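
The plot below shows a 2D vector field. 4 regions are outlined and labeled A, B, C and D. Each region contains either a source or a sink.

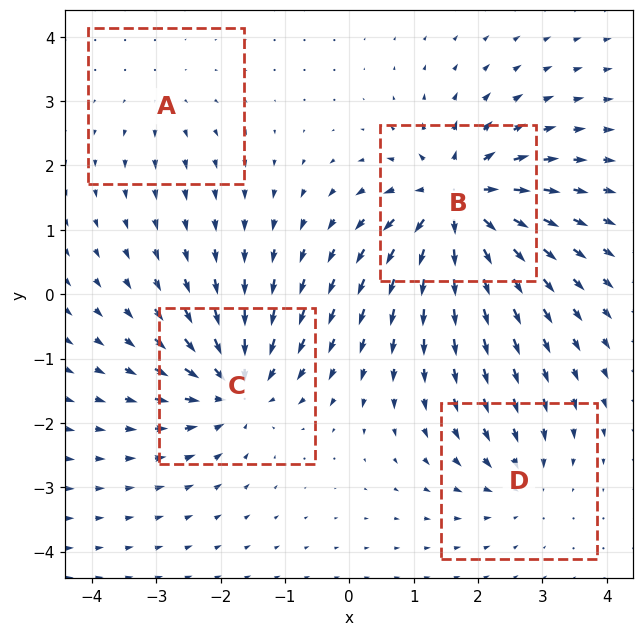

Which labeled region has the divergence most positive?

Divergence at each region's feature centre — A: about +2, B: about +9, C: about -7, D: about -4. Region B is most positive.

B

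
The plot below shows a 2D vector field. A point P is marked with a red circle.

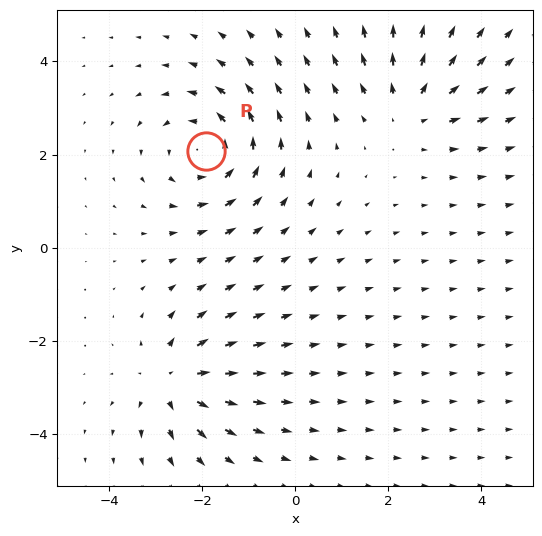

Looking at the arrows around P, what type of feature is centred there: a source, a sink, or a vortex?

vortex

At P (-1.9, 2.1) the arrows circulate counterclockwise. Divergence ≈0, curl about +4 — near-zero divergence with nonzero curl is a vortex.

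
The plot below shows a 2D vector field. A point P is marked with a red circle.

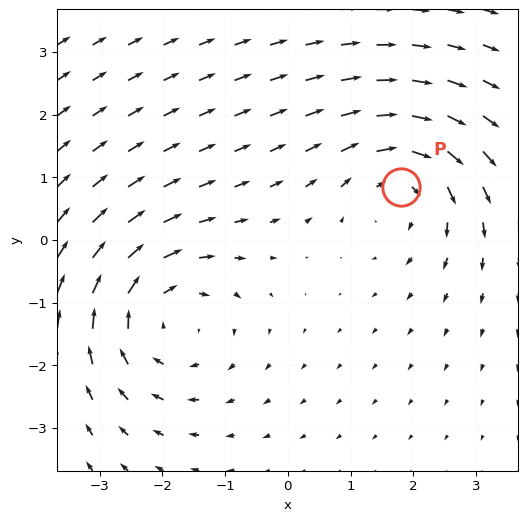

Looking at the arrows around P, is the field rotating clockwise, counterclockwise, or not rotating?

clockwise

Near P at (1.8, 0.8) the arrows circulate clockwise. The curl (z-component) there is about -4; negative curl means clockwise rotation.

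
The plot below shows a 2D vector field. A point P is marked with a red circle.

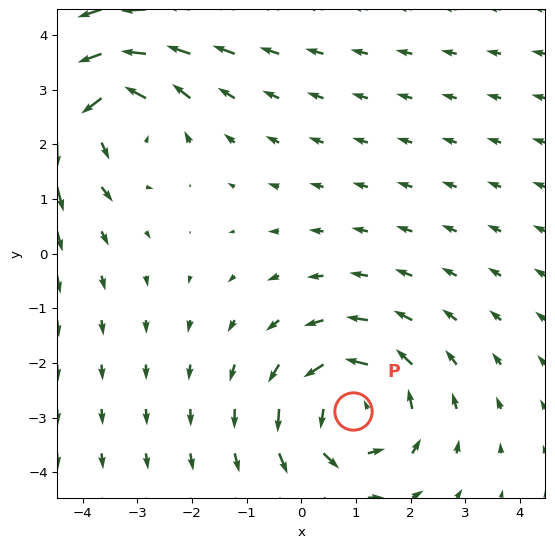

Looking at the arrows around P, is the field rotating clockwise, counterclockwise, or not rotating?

counterclockwise

Near P at (0.9, -2.9) the arrows circulate counterclockwise. The curl (z-component) there is about +3; positive curl means counterclockwise rotation.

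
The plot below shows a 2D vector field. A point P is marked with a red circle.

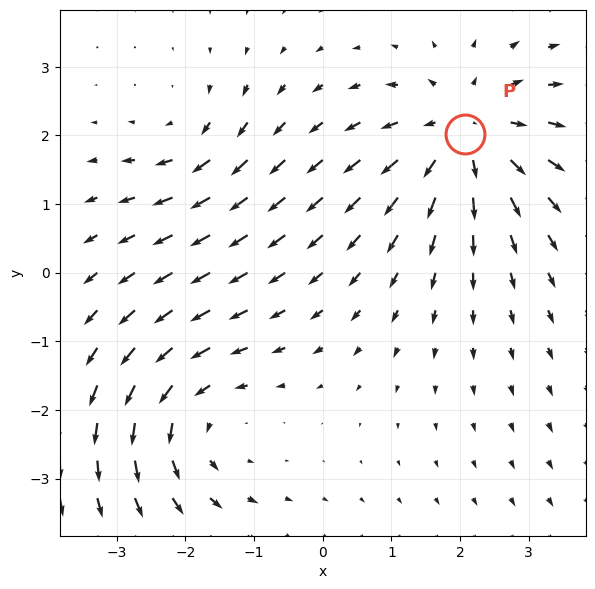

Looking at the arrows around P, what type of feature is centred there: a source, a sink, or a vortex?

At P (2.1, 2.0) the arrows spread outward. Divergence about +5, curl ≈0 — positive divergence with near-zero curl is a source.

source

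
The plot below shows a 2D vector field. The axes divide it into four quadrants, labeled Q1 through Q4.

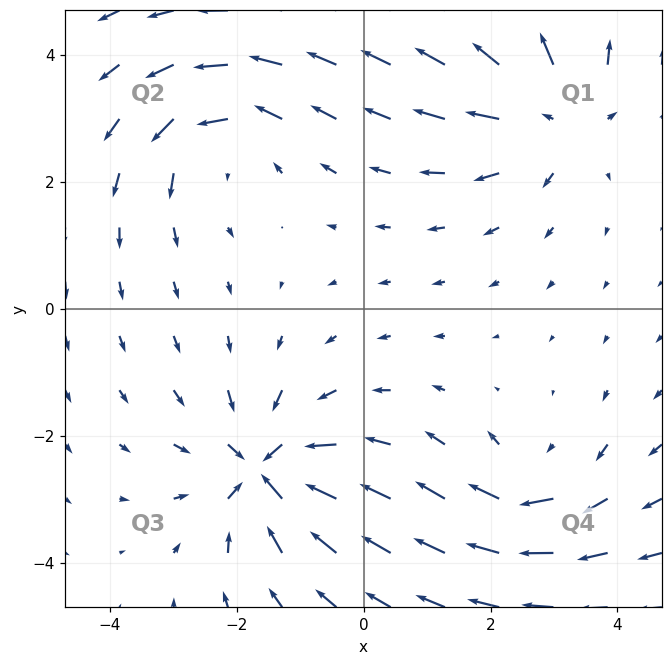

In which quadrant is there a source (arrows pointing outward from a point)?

Q1

The source sits at approximately (3.0, 3.1), which lies in quadrant Q1. The divergence there is about +4, positive as expected for a source.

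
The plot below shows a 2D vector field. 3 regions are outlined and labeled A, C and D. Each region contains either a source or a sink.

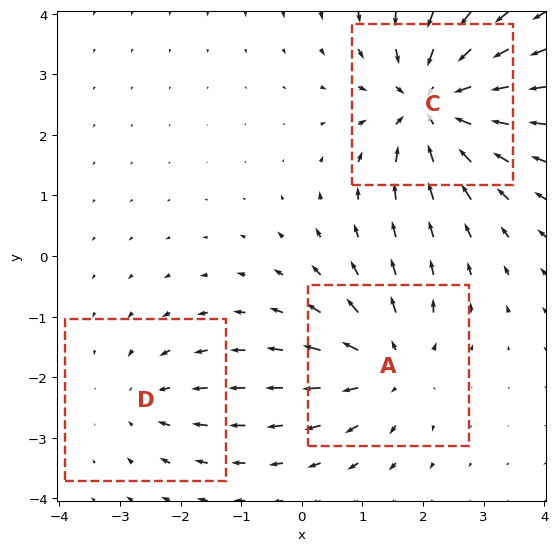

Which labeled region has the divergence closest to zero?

Divergence at each region's feature centre — A: about +4, C: about -5, D: about -2. Region D is closest to zero.

D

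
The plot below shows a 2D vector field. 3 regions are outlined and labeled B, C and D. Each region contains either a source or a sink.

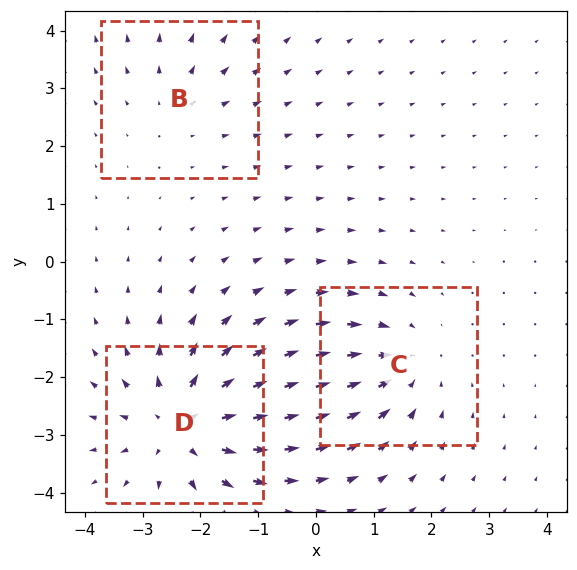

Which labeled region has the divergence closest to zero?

Divergence at each region's feature centre — B: about +2, C: about -3, D: about +4. Region B is closest to zero.

B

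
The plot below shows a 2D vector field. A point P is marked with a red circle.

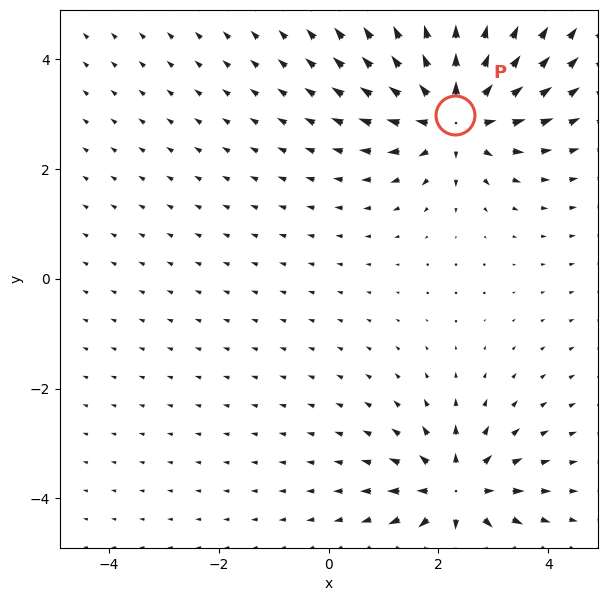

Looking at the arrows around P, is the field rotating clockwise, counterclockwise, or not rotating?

Near P at (2.3, 3.0) the arrows show no circulation. The curl there is ≈0.

not rotating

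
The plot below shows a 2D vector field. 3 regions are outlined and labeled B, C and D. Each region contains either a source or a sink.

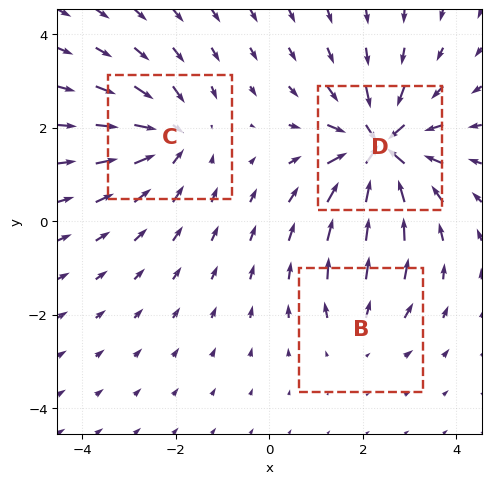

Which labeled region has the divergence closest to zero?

Divergence at each region's feature centre — B: about +2, C: about -4, D: about -6. Region B is closest to zero.

B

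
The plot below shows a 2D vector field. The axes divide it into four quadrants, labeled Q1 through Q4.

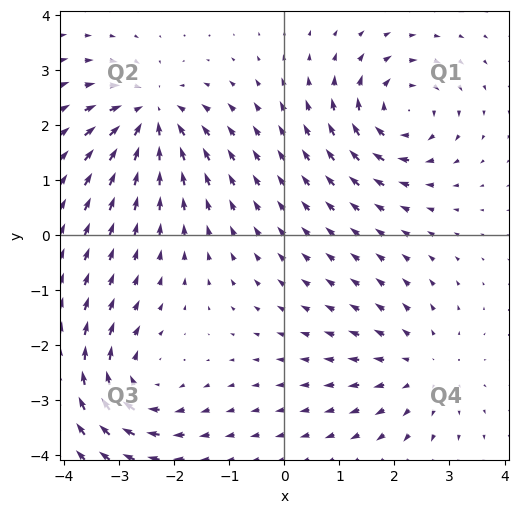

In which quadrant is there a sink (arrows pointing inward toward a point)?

Q2

The sink sits at approximately (-2.4, 2.2), which lies in quadrant Q2. The divergence there is about -6, negative as expected for a sink.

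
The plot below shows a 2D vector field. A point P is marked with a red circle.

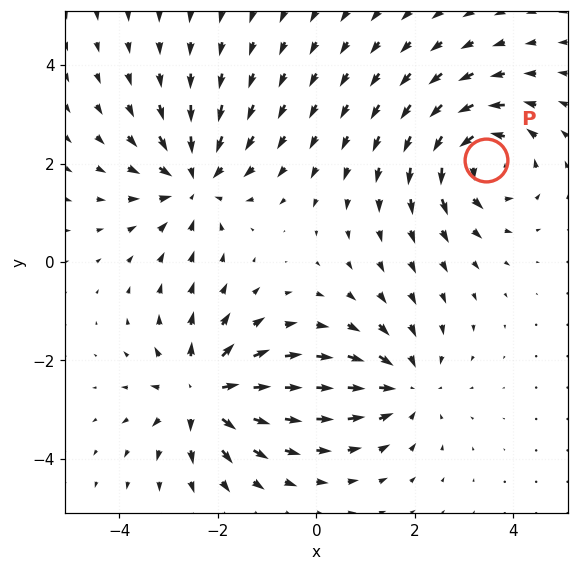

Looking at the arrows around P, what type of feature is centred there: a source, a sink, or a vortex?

vortex

At P (3.4, 2.1) the arrows circulate counterclockwise. Divergence ≈0, curl about +6 — near-zero divergence with nonzero curl is a vortex.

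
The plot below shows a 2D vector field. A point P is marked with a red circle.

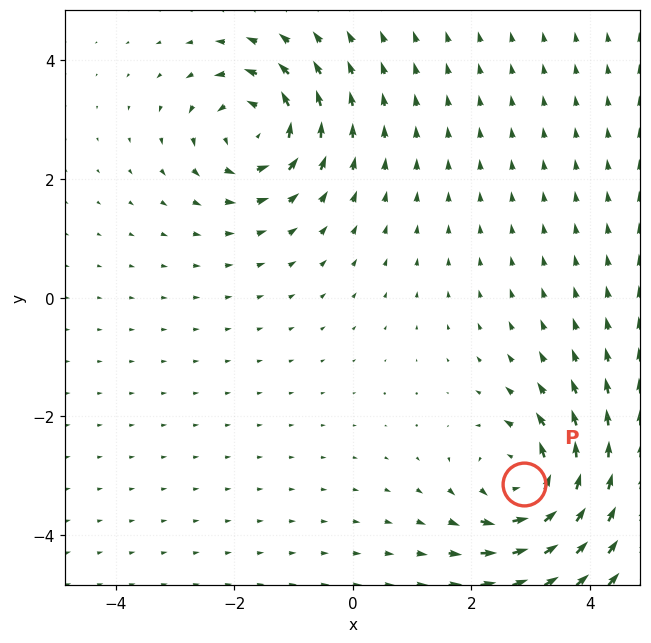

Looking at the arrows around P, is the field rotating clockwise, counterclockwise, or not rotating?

counterclockwise

Near P at (2.9, -3.1) the arrows circulate counterclockwise. The curl (z-component) there is about +4; positive curl means counterclockwise rotation.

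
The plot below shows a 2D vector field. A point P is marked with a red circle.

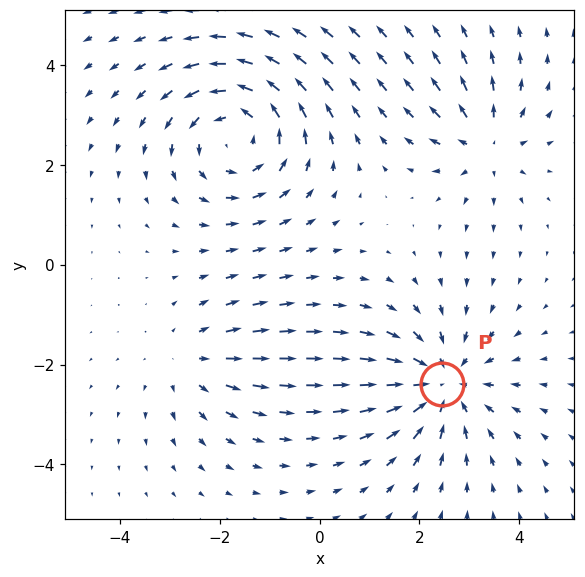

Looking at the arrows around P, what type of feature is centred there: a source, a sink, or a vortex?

sink

At P (2.5, -2.4) the arrows converge inward. Divergence about -4, curl ≈0 — negative divergence with near-zero curl is a sink.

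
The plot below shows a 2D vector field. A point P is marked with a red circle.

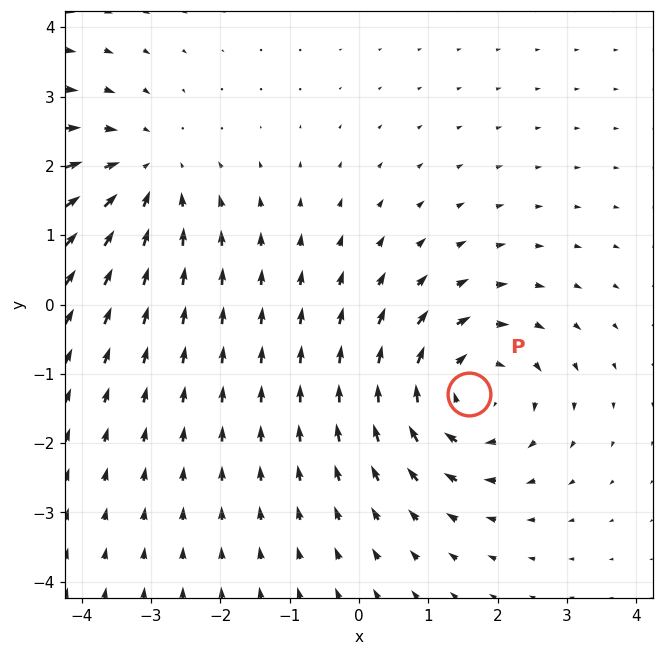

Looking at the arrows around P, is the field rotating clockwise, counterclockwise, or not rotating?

clockwise

Near P at (1.6, -1.3) the arrows circulate clockwise. The curl (z-component) there is about -3; negative curl means clockwise rotation.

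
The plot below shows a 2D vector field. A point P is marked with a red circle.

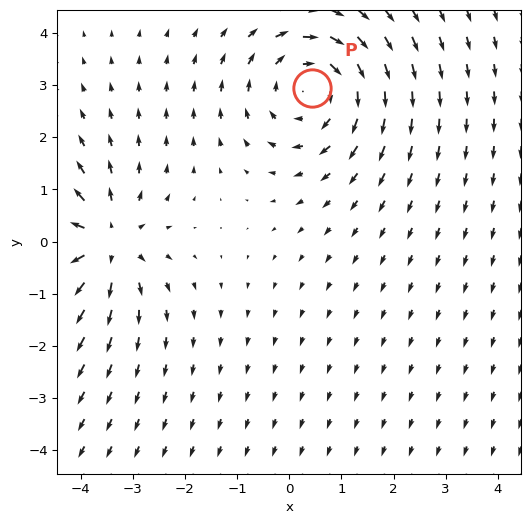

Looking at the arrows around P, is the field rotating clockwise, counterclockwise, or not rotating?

clockwise

Near P at (0.4, 2.9) the arrows circulate clockwise. The curl (z-component) there is about -3; negative curl means clockwise rotation.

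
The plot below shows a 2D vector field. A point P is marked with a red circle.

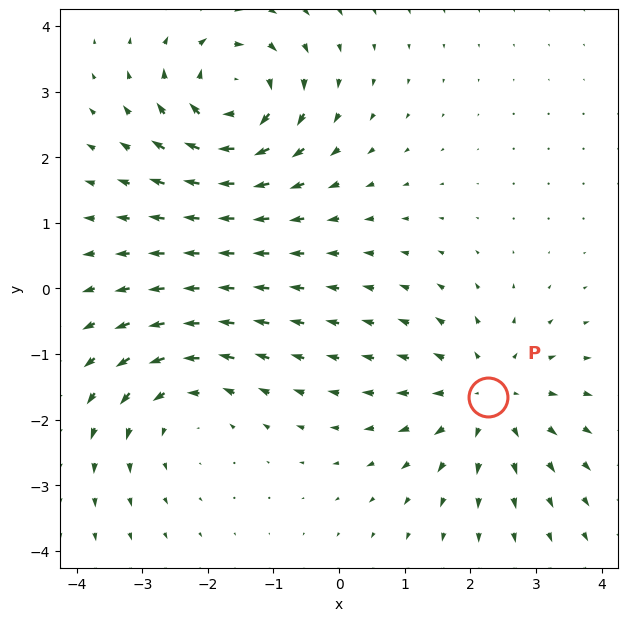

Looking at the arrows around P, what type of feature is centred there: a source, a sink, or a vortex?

At P (2.3, -1.7) the arrows spread outward. Divergence about +4, curl ≈0 — positive divergence with near-zero curl is a source.

source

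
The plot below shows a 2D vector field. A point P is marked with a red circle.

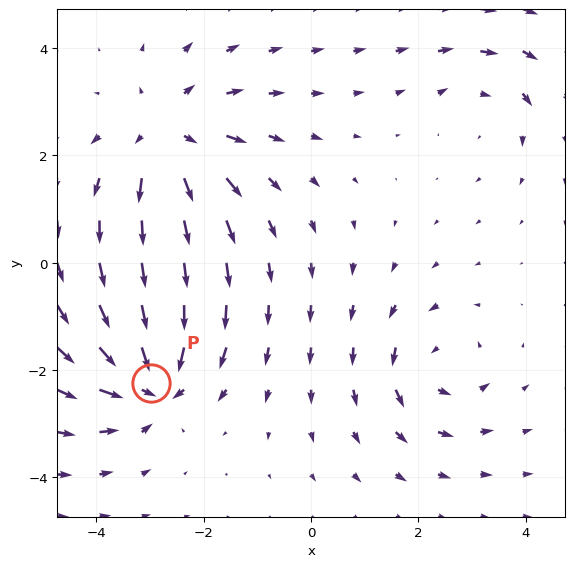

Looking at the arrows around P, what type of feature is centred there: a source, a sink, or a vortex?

sink

At P (-3.0, -2.2) the arrows converge inward. Divergence about -6, curl ≈0 — negative divergence with near-zero curl is a sink.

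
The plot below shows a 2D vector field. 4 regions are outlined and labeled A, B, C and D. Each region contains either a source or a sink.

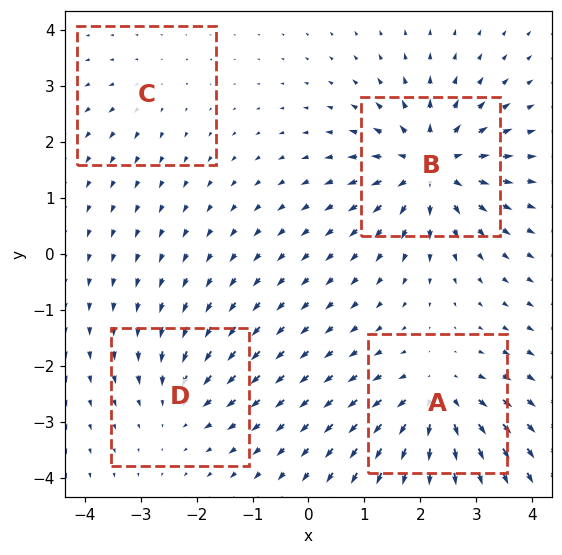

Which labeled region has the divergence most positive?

Divergence at each region's feature centre — A: about +6, B: about +8, C: about +2, D: about -4. Region B is most positive.

B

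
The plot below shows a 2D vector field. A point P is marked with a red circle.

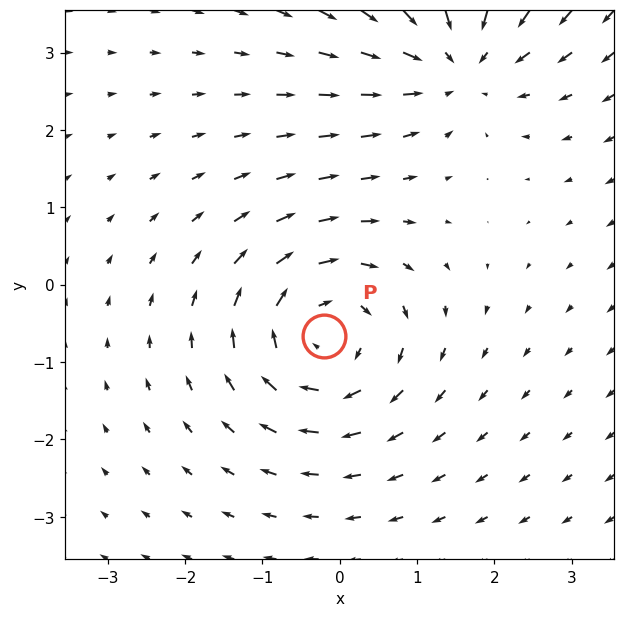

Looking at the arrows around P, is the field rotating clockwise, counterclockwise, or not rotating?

Near P at (-0.2, -0.7) the arrows circulate clockwise. The curl (z-component) there is about -4; negative curl means clockwise rotation.

clockwise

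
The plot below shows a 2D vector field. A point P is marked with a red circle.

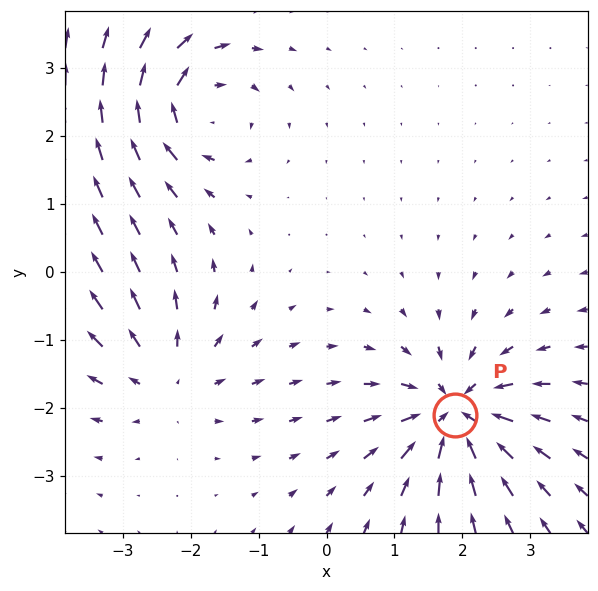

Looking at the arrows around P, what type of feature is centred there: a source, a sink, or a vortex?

sink

At P (1.9, -2.1) the arrows converge inward. Divergence about -6, curl ≈0 — negative divergence with near-zero curl is a sink.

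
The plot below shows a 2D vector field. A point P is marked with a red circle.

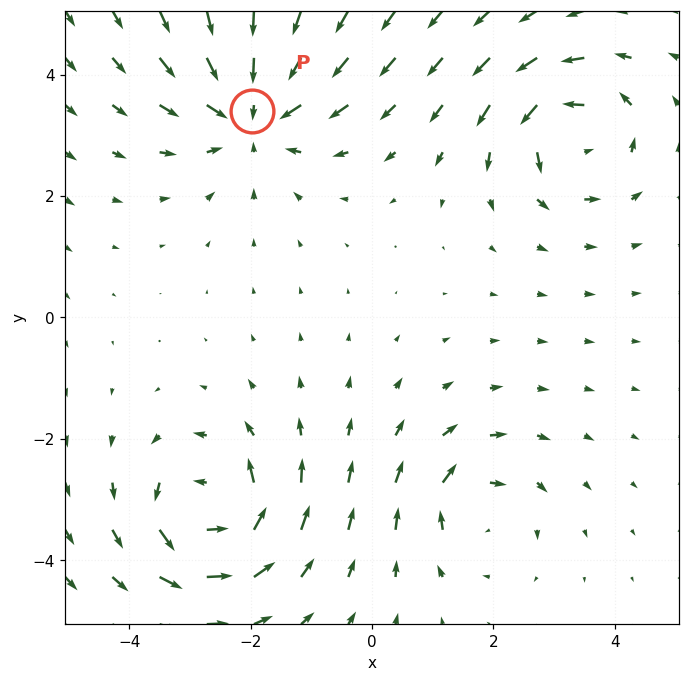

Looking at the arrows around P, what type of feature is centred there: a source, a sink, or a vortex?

At P (-2.0, 3.4) the arrows converge inward. Divergence about -5, curl ≈0 — negative divergence with near-zero curl is a sink.

sink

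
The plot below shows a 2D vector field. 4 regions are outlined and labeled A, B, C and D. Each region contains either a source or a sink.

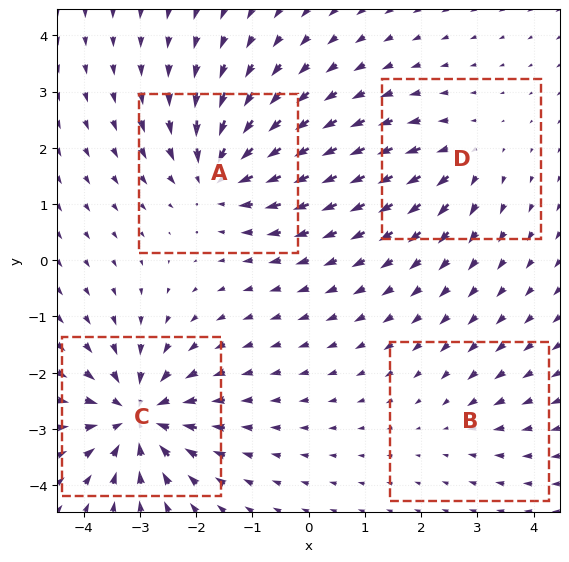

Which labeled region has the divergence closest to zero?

Divergence at each region's feature centre — A: about -6, B: about -2, C: about -8, D: about +4. Region B is closest to zero.

B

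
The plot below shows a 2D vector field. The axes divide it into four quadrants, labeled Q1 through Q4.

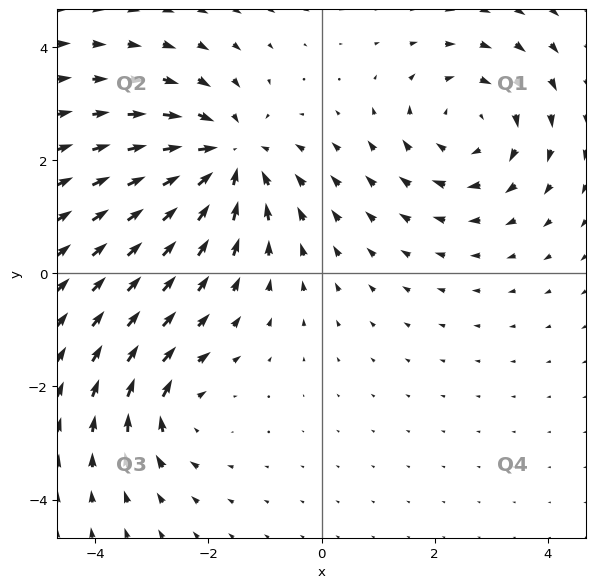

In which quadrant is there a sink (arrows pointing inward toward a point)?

Q2

The sink sits at approximately (-1.7, 2.0), which lies in quadrant Q2. The divergence there is about -5, negative as expected for a sink.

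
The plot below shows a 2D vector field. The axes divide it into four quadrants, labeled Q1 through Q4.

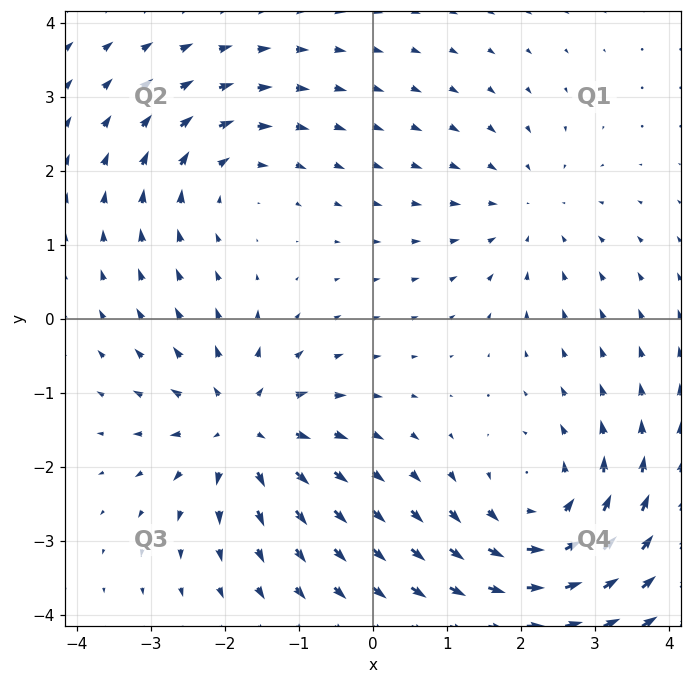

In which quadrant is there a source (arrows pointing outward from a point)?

The source sits at approximately (-1.8, -1.5), which lies in quadrant Q3. The divergence there is about +5, positive as expected for a source.

Q3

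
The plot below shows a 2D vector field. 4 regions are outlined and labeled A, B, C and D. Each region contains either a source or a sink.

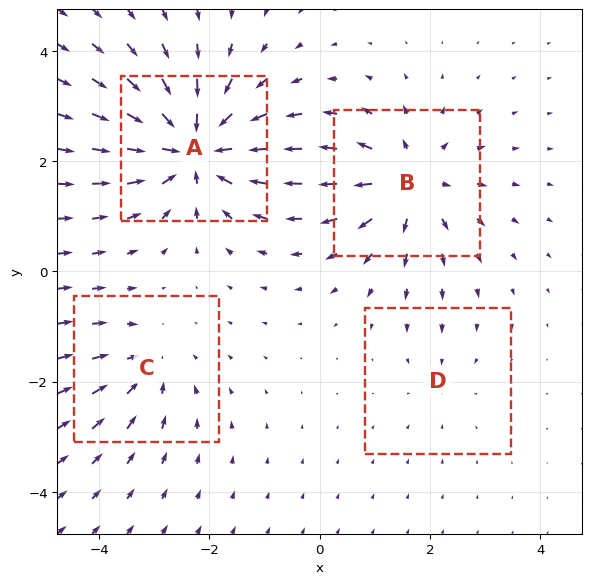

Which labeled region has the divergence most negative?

Divergence at each region's feature centre — A: about -7, B: about +5, C: about -3, D: about -2. Region A is most negative.

A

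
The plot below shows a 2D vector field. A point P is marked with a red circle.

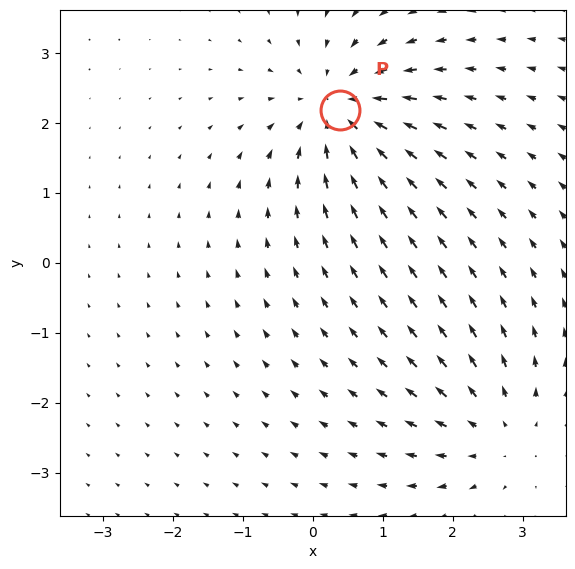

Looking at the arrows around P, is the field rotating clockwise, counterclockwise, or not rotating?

not rotating

Near P at (0.4, 2.2) the arrows show no circulation. The curl there is ≈0.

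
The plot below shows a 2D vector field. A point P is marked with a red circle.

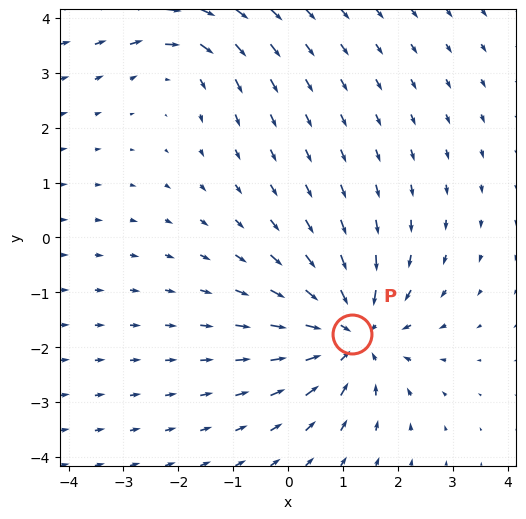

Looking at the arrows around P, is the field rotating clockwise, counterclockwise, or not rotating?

not rotating

Near P at (1.2, -1.8) the arrows show no circulation. The curl there is ≈0.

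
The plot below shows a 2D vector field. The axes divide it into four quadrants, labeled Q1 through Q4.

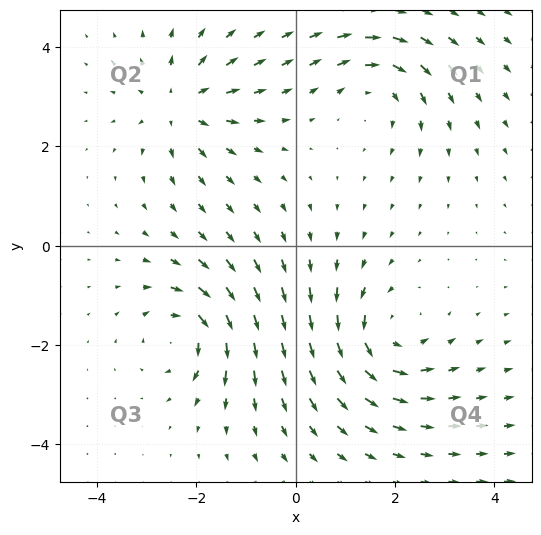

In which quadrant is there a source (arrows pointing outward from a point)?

The source sits at approximately (-2.3, 2.8), which lies in quadrant Q2. The divergence there is about +3, positive as expected for a source.

Q2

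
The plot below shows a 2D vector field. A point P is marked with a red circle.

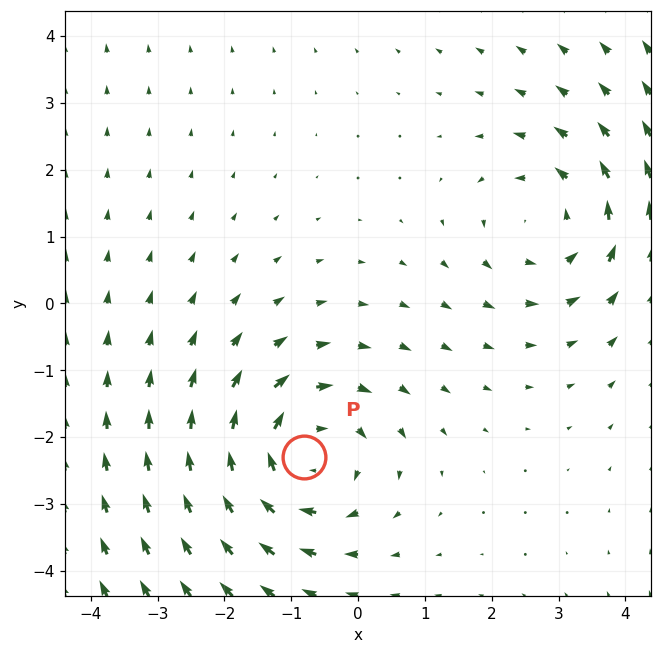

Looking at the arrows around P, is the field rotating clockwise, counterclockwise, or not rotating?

Near P at (-0.8, -2.3) the arrows circulate clockwise. The curl (z-component) there is about -4; negative curl means clockwise rotation.

clockwise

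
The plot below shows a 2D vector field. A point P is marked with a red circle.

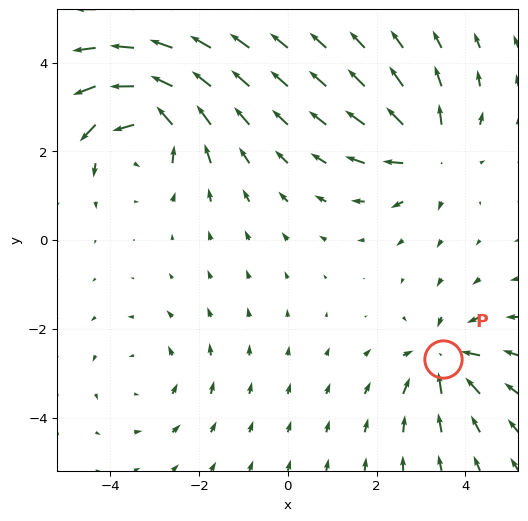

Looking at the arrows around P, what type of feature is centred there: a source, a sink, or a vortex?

sink

At P (3.5, -2.7) the arrows converge inward. Divergence about -4, curl ≈0 — negative divergence with near-zero curl is a sink.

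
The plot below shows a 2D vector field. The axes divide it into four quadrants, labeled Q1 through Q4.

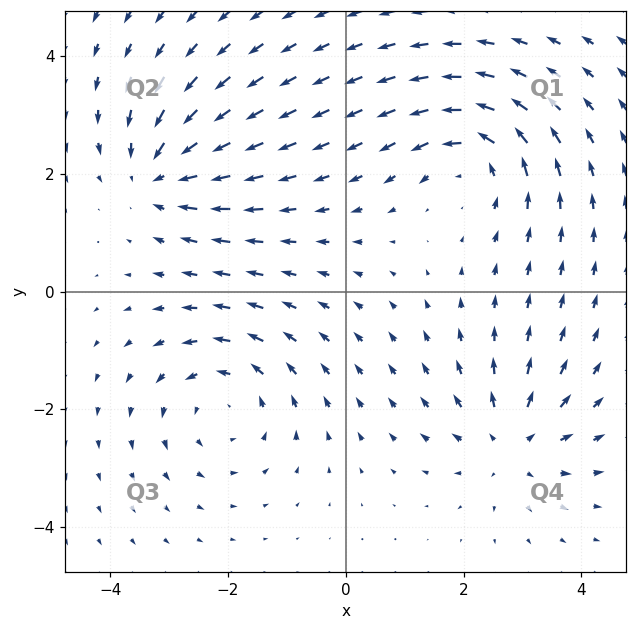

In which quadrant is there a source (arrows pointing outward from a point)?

Q4

The source sits at approximately (2.8, -2.6), which lies in quadrant Q4. The divergence there is about +5, positive as expected for a source.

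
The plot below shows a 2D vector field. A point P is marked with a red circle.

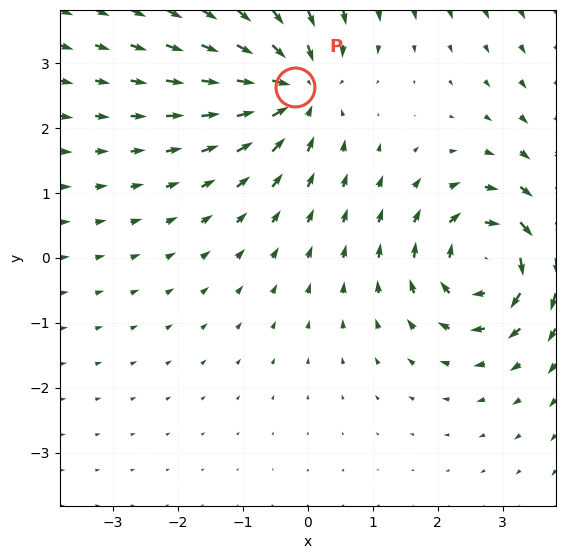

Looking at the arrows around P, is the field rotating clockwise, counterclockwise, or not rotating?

Near P at (-0.2, 2.6) the arrows show no circulation. The curl there is ≈0.

not rotating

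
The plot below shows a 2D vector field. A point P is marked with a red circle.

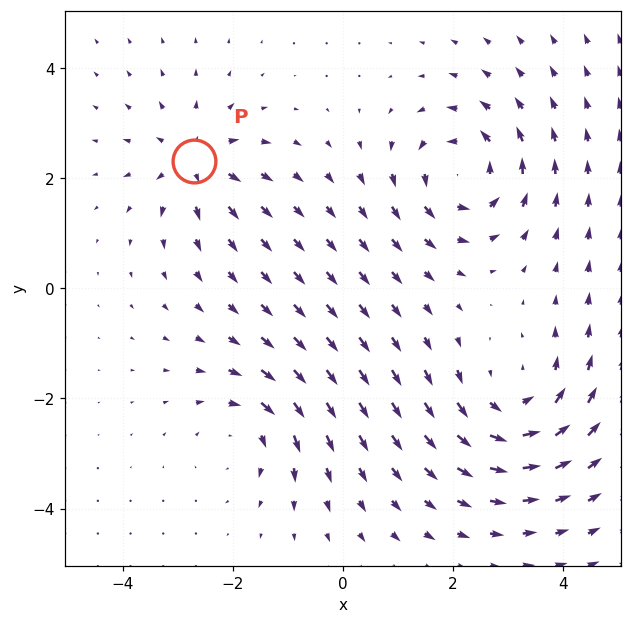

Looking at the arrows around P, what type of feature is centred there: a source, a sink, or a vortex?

source

At P (-2.7, 2.3) the arrows spread outward. Divergence about +4, curl ≈0 — positive divergence with near-zero curl is a source.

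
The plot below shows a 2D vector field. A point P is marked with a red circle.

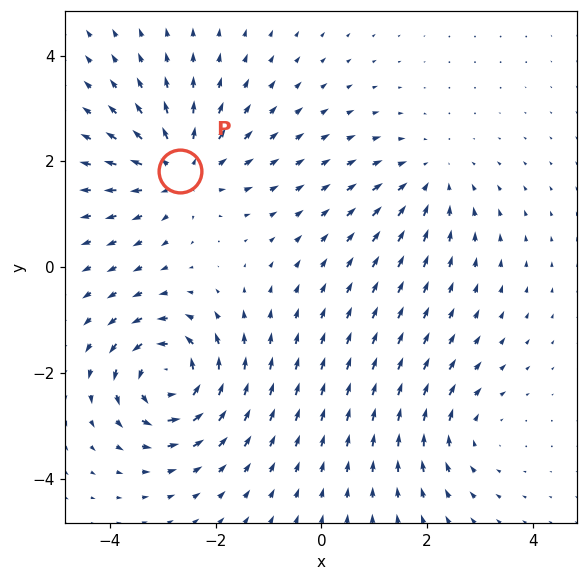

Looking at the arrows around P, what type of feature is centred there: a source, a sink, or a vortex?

At P (-2.7, 1.8) the arrows spread outward. Divergence about +4, curl ≈0 — positive divergence with near-zero curl is a source.

source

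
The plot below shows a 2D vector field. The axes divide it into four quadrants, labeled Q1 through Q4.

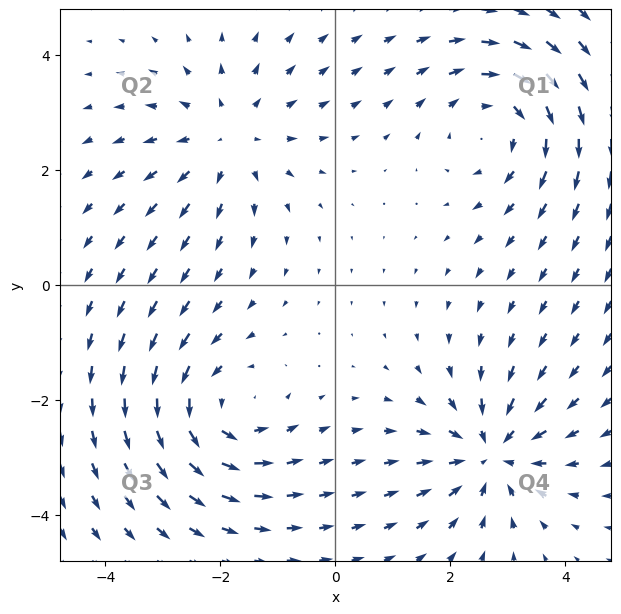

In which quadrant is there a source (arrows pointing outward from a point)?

The source sits at approximately (-1.9, 2.6), which lies in quadrant Q2. The divergence there is about +3, positive as expected for a source.

Q2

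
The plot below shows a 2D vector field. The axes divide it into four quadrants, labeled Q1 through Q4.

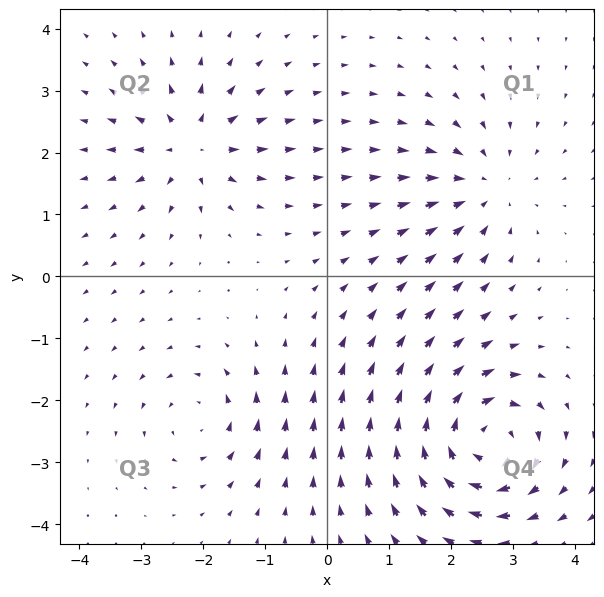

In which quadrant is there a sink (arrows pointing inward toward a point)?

Q1

The sink sits at approximately (2.5, 1.4), which lies in quadrant Q1. The divergence there is about -3, negative as expected for a sink.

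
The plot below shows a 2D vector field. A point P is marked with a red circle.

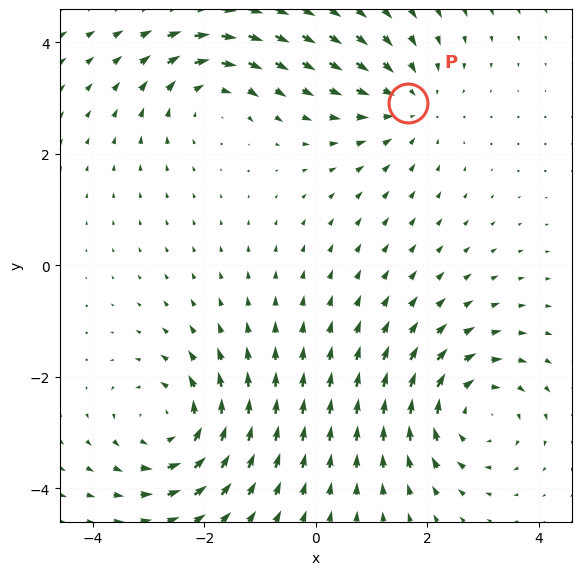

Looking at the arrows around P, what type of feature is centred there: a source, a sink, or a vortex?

At P (1.7, 2.9) the arrows converge inward. Divergence about -3, curl ≈0 — negative divergence with near-zero curl is a sink.

sink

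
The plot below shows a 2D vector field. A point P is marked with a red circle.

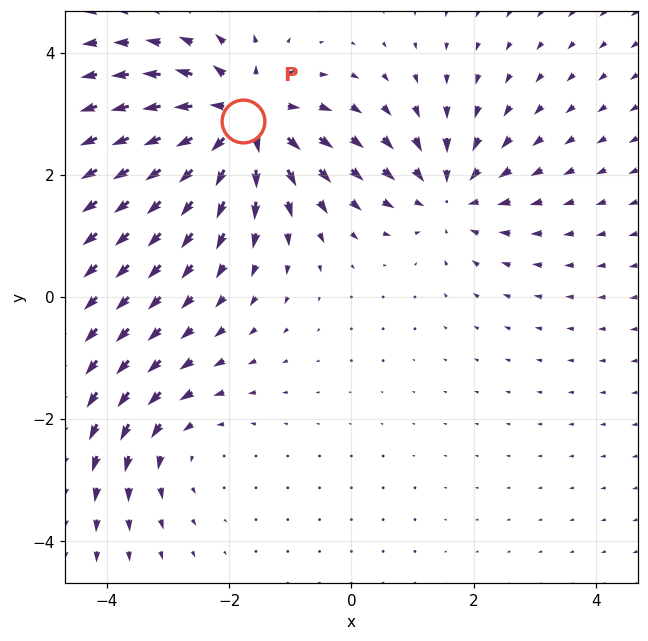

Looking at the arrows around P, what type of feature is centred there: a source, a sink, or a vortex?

At P (-1.8, 2.9) the arrows spread outward. Divergence about +6, curl ≈0 — positive divergence with near-zero curl is a source.

source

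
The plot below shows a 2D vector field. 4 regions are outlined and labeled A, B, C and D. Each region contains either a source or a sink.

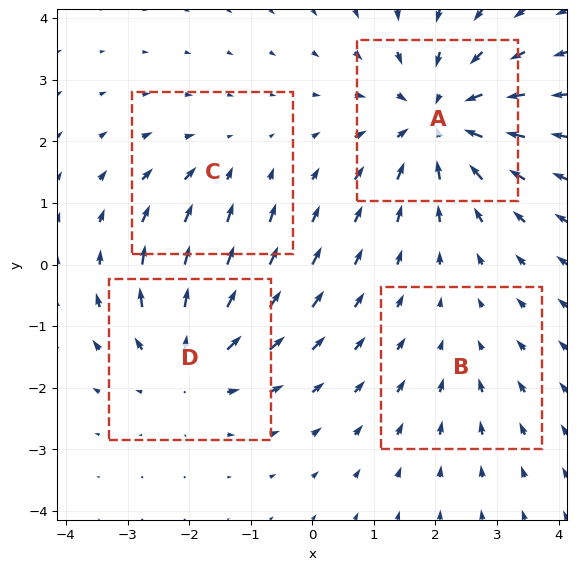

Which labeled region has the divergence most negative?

Divergence at each region's feature centre — A: about -6, B: about -2, C: about -3, D: about +4. Region A is most negative.

A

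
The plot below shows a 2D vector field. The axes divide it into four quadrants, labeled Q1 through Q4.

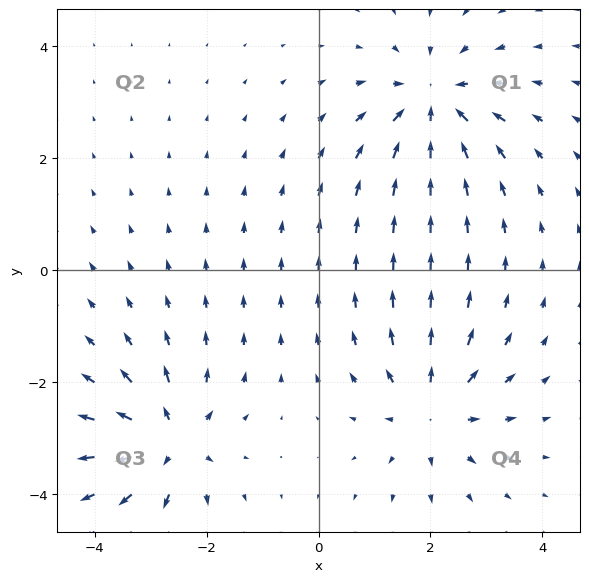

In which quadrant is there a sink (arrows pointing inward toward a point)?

The sink sits at approximately (2.1, 3.0), which lies in quadrant Q1. The divergence there is about -4, negative as expected for a sink.

Q1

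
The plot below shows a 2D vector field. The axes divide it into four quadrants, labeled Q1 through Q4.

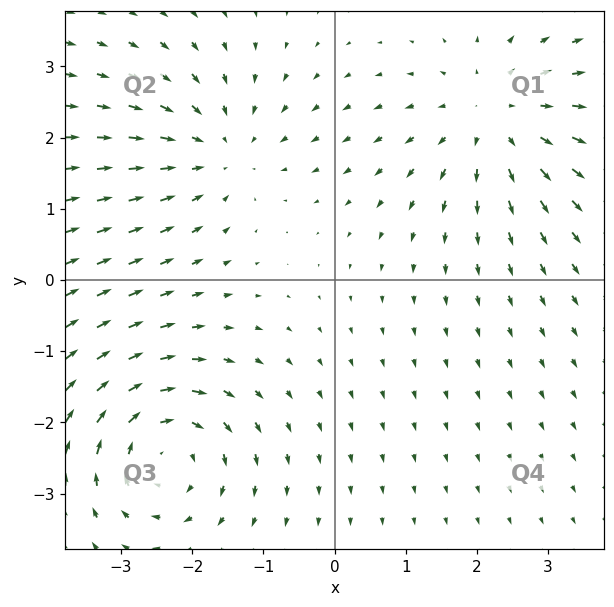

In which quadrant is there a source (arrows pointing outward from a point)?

Q1

The source sits at approximately (2.3, 2.3), which lies in quadrant Q1. The divergence there is about +4, positive as expected for a source.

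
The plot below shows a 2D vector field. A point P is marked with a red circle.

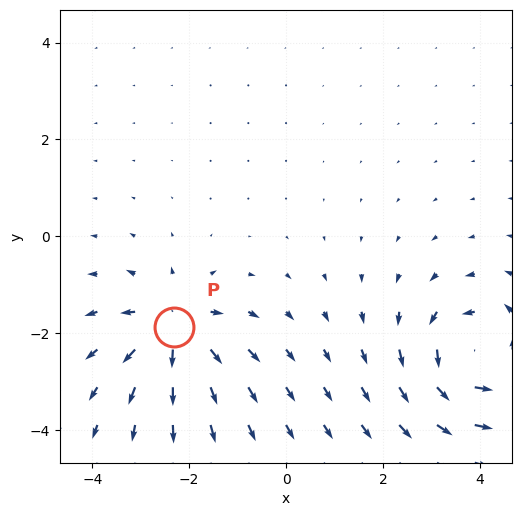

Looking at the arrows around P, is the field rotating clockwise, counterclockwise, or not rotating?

not rotating

Near P at (-2.3, -1.9) the arrows show no circulation. The curl there is ≈0.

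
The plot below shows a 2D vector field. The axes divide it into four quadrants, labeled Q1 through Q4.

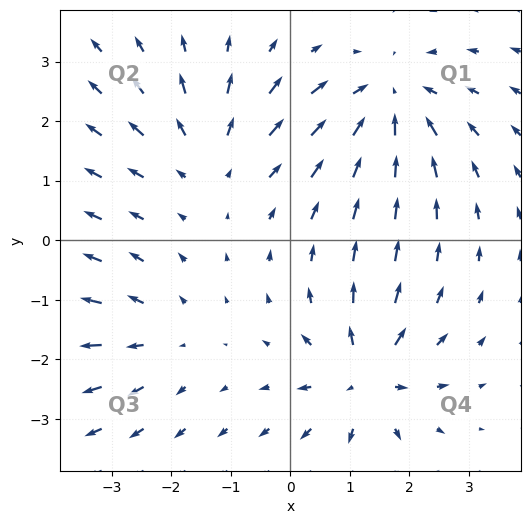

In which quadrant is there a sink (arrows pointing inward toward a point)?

Q1

The sink sits at approximately (1.7, 2.3), which lies in quadrant Q1. The divergence there is about -4, negative as expected for a sink.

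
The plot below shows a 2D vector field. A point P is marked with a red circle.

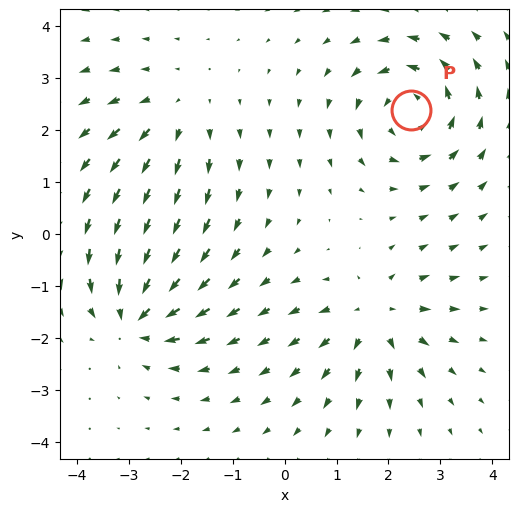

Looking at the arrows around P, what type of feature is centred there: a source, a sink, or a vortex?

At P (2.4, 2.4) the arrows circulate counterclockwise. Divergence ≈0, curl about +5 — near-zero divergence with nonzero curl is a vortex.

vortex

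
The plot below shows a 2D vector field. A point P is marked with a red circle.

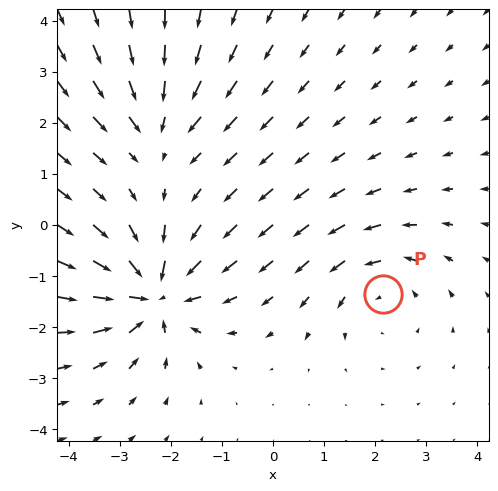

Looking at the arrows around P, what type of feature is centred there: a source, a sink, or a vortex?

vortex

At P (2.2, -1.4) the arrows circulate counterclockwise. Divergence ≈0, curl about +3 — near-zero divergence with nonzero curl is a vortex.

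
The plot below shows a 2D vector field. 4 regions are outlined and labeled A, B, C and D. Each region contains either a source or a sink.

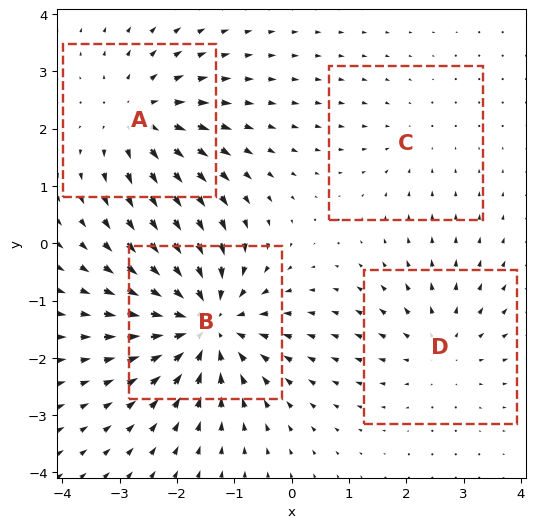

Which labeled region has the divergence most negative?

Divergence at each region's feature centre — A: about +4, B: about -7, C: about -2, D: about +3. Region B is most negative.

B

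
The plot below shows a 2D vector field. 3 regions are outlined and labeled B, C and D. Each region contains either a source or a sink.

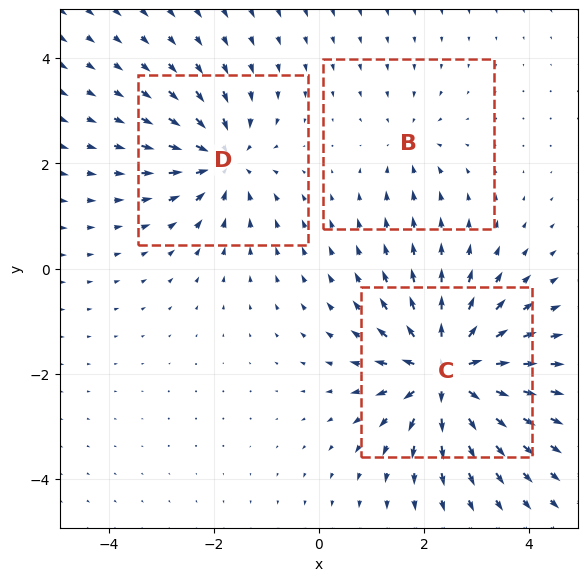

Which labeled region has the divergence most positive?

Divergence at each region's feature centre — B: about -2, C: about +6, D: about -4. Region C is most positive.

C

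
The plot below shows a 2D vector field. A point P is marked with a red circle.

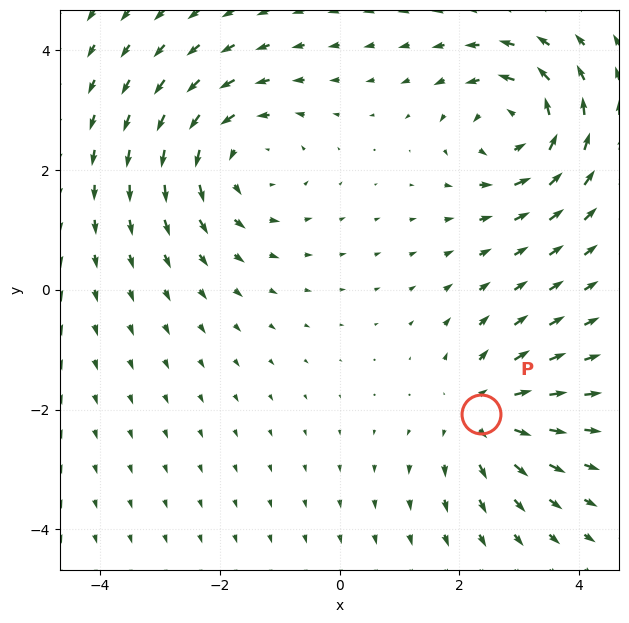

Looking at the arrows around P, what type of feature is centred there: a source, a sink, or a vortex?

source

At P (2.4, -2.1) the arrows spread outward. Divergence about +4, curl ≈0 — positive divergence with near-zero curl is a source.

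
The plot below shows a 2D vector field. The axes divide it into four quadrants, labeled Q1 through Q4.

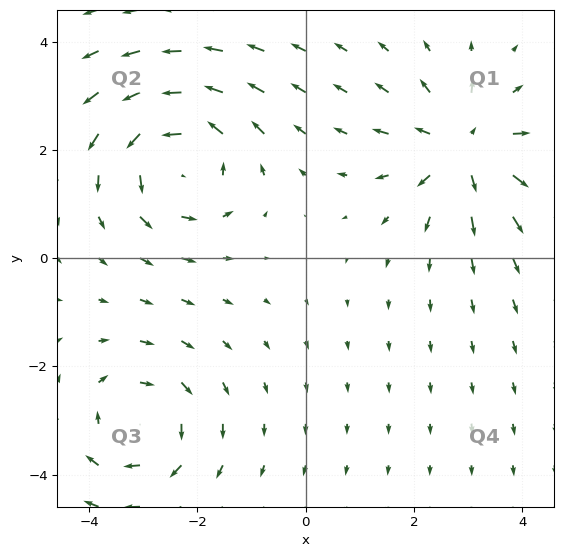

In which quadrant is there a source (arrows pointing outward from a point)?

The source sits at approximately (2.9, 2.0), which lies in quadrant Q1. The divergence there is about +3, positive as expected for a source.

Q1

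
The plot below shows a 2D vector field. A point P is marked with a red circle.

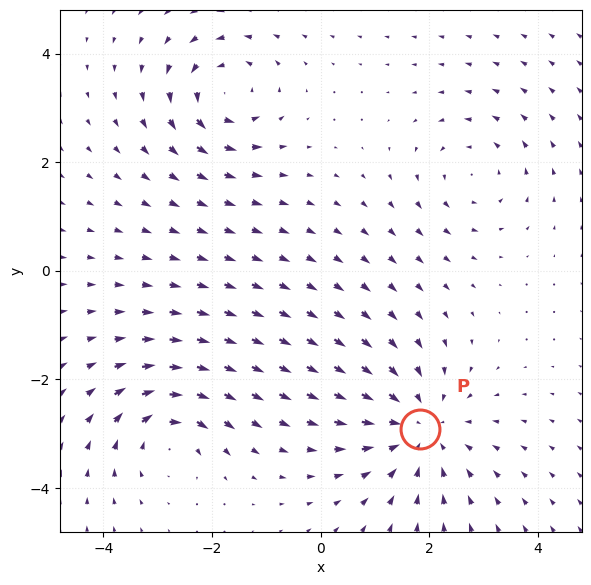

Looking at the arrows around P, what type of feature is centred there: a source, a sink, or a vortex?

sink

At P (1.8, -2.9) the arrows converge inward. Divergence about -4, curl ≈0 — negative divergence with near-zero curl is a sink.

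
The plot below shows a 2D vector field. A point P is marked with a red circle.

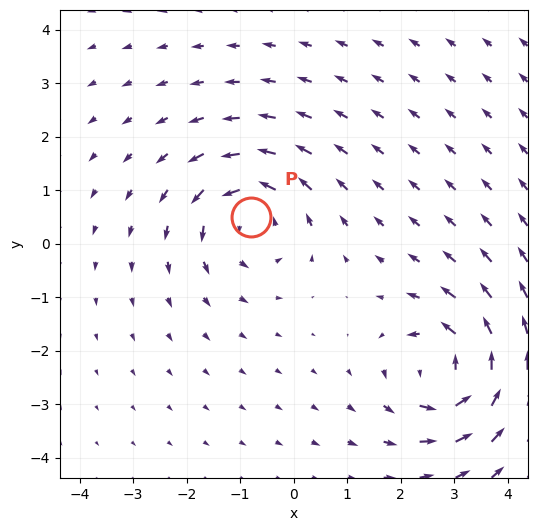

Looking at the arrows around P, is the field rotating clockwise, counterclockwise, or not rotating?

Near P at (-0.8, 0.5) the arrows circulate counterclockwise. The curl (z-component) there is about +4; positive curl means counterclockwise rotation.

counterclockwise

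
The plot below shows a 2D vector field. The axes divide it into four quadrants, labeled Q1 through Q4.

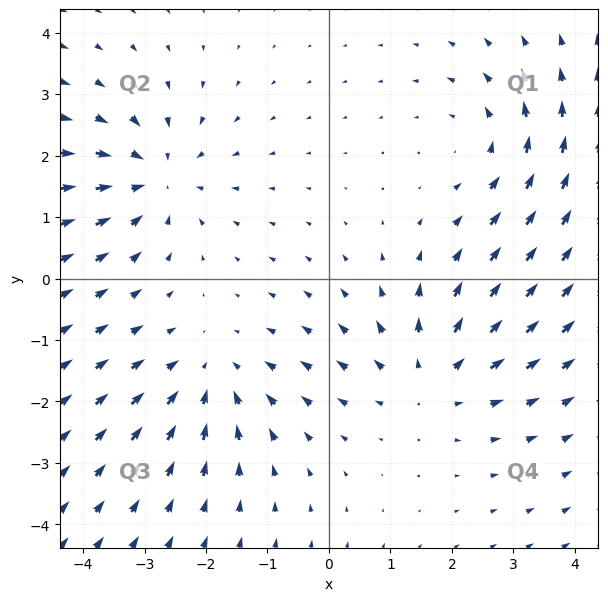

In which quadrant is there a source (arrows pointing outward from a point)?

Q4

The source sits at approximately (1.7, -1.6), which lies in quadrant Q4. The divergence there is about +3, positive as expected for a source.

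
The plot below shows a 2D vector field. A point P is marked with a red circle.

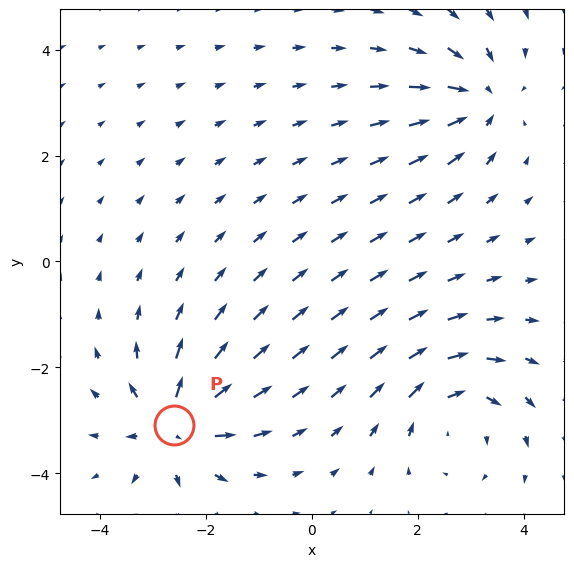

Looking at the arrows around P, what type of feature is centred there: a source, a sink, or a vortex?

source

At P (-2.6, -3.1) the arrows spread outward. Divergence about +5, curl ≈0 — positive divergence with near-zero curl is a source.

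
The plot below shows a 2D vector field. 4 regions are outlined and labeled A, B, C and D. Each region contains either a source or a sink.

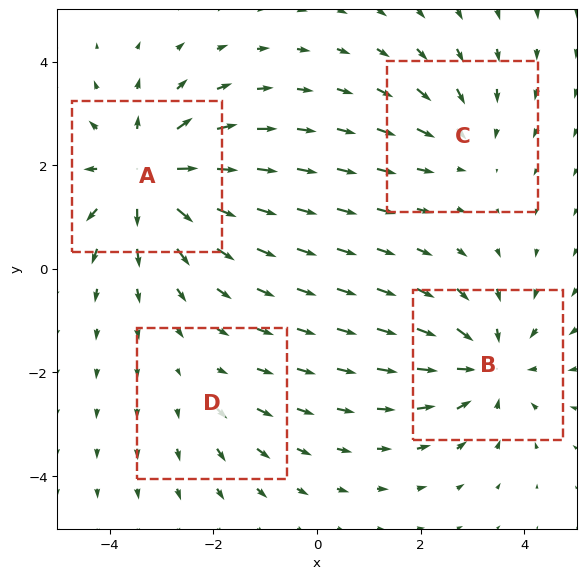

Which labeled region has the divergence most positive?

A

Divergence at each region's feature centre — A: about +5, B: about -4, C: about -3, D: about +2. Region A is most positive.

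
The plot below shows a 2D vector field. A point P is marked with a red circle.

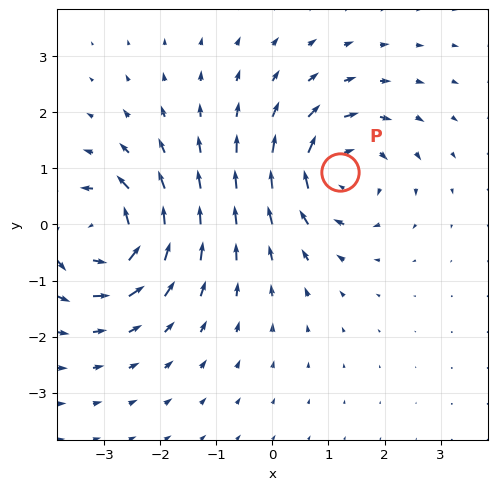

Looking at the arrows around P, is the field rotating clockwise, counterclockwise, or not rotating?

Near P at (1.2, 0.9) the arrows circulate clockwise. The curl (z-component) there is about -4; negative curl means clockwise rotation.

clockwise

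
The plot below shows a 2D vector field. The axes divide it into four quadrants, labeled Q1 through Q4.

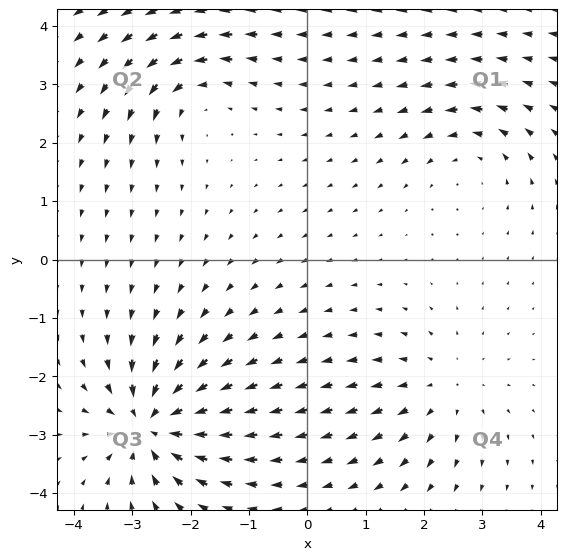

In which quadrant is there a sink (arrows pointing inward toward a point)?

Q3

The sink sits at approximately (-2.7, -2.8), which lies in quadrant Q3. The divergence there is about -7, negative as expected for a sink.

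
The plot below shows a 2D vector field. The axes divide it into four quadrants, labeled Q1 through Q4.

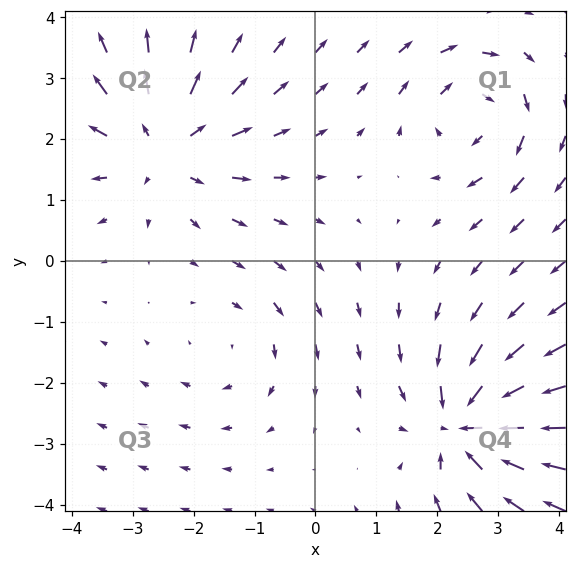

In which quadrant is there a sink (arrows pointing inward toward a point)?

Q4

The sink sits at approximately (2.5, -2.7), which lies in quadrant Q4. The divergence there is about -7, negative as expected for a sink.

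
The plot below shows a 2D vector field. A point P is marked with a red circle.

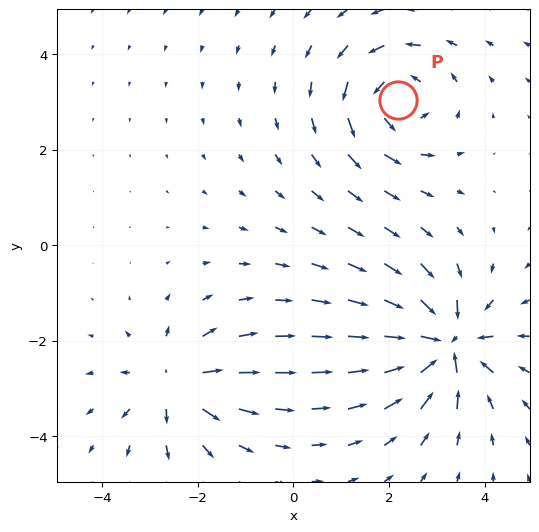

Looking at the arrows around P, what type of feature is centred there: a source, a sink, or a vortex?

At P (2.2, 3.0) the arrows circulate counterclockwise. Divergence ≈0, curl about +4 — near-zero divergence with nonzero curl is a vortex.

vortex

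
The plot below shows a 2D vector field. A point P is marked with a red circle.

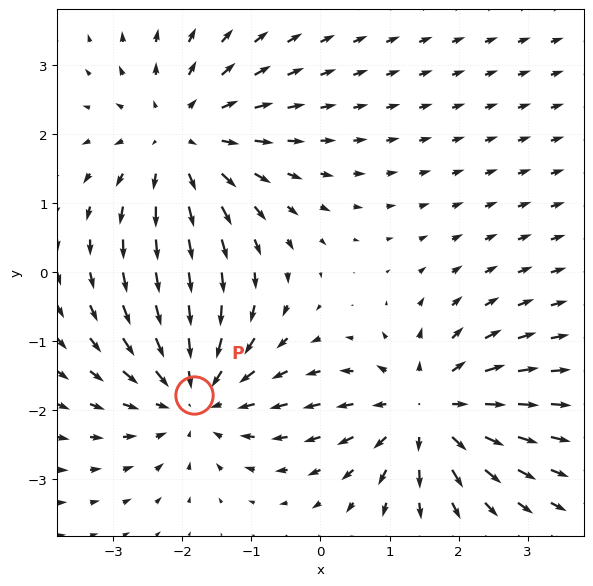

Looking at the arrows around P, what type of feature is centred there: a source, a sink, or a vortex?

At P (-1.8, -1.8) the arrows converge inward. Divergence about -3, curl ≈0 — negative divergence with near-zero curl is a sink.

sink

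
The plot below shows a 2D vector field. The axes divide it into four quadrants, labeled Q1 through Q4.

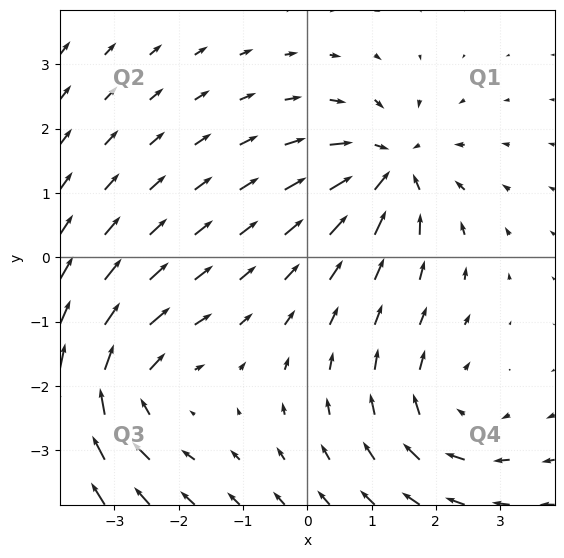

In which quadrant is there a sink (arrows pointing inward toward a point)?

The sink sits at approximately (1.3, 1.4), which lies in quadrant Q1. The divergence there is about -5, negative as expected for a sink.

Q1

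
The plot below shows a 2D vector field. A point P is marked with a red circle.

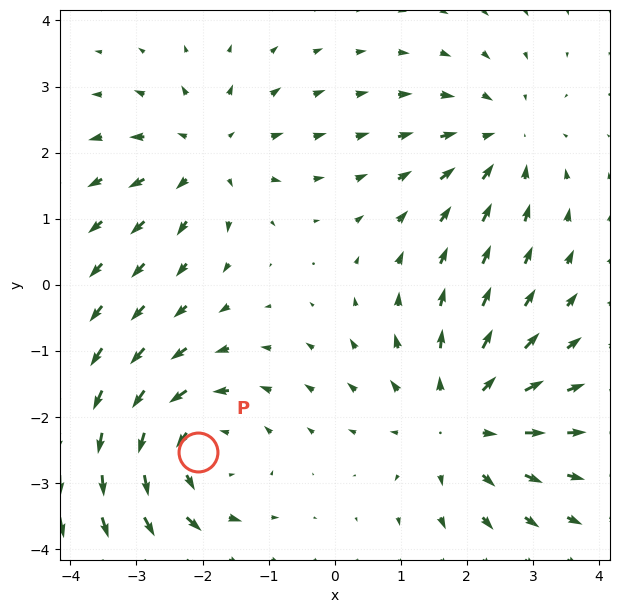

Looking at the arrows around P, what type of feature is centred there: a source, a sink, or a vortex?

vortex

At P (-2.1, -2.5) the arrows circulate counterclockwise. Divergence ≈0, curl about +4 — near-zero divergence with nonzero curl is a vortex.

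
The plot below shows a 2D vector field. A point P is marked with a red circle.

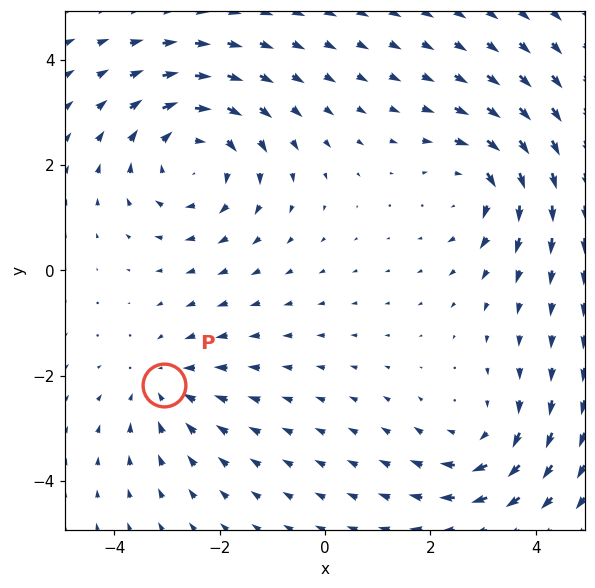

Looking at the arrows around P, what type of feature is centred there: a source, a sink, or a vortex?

At P (-3.1, -2.2) the arrows converge inward. Divergence about -2, curl ≈0 — negative divergence with near-zero curl is a sink.

sink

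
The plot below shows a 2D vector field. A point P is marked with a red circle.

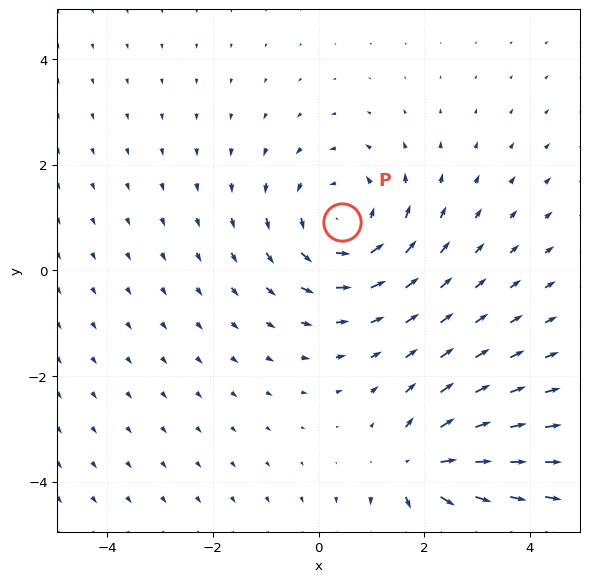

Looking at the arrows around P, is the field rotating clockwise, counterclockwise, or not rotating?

Near P at (0.4, 0.9) the arrows circulate counterclockwise. The curl (z-component) there is about +4; positive curl means counterclockwise rotation.

counterclockwise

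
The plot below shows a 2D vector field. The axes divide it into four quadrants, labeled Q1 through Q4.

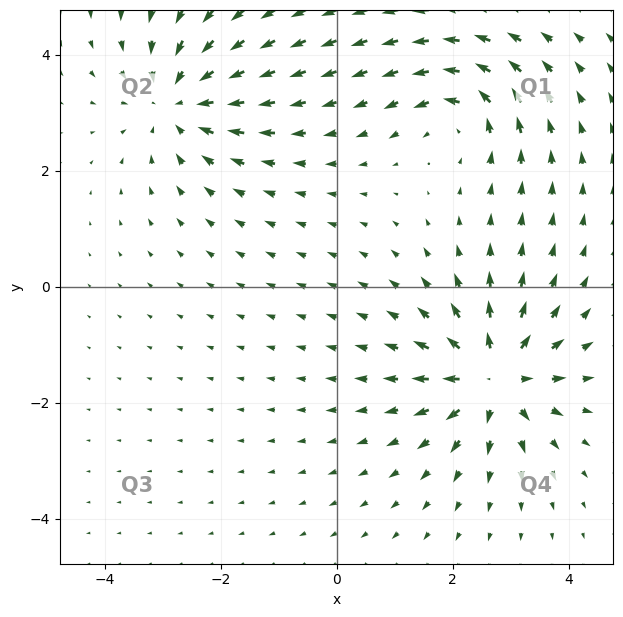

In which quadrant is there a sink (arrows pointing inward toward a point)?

The sink sits at approximately (-2.7, 3.2), which lies in quadrant Q2. The divergence there is about -4, negative as expected for a sink.

Q2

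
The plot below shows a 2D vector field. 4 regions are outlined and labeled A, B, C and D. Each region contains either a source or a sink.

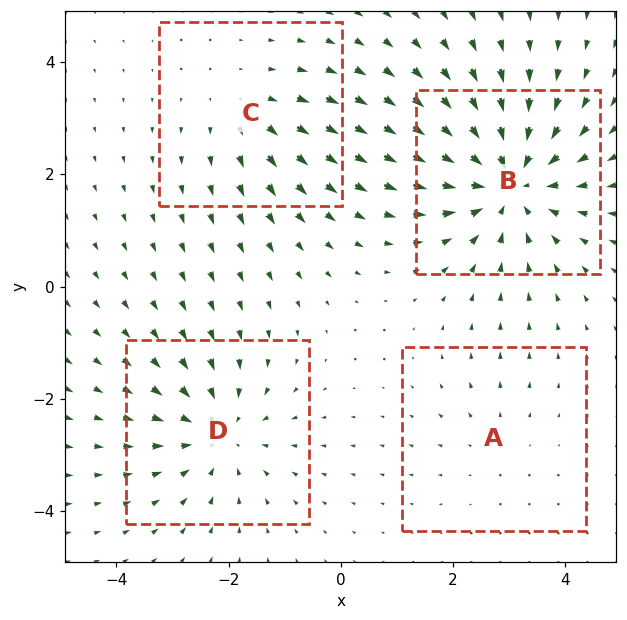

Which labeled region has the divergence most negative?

B

Divergence at each region's feature centre — A: about +2, B: about -6, C: about +3, D: about -4. Region B is most negative.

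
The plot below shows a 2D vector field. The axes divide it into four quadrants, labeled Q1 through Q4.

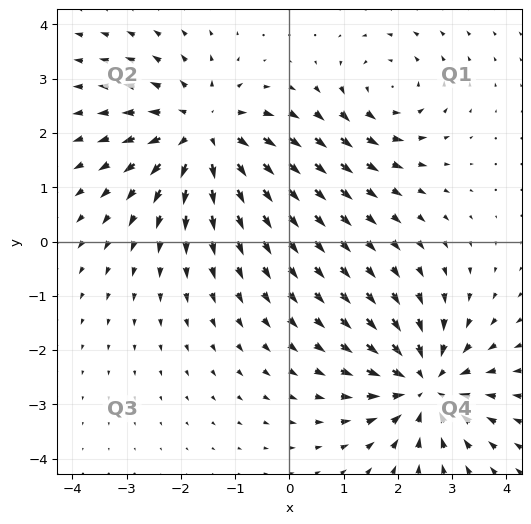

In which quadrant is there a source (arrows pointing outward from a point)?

The source sits at approximately (-1.6, 2.0), which lies in quadrant Q2. The divergence there is about +4, positive as expected for a source.

Q2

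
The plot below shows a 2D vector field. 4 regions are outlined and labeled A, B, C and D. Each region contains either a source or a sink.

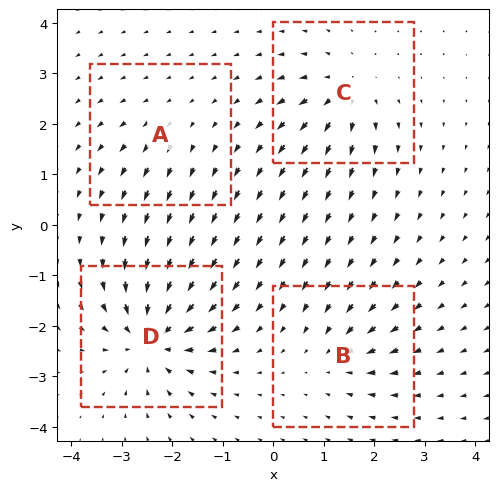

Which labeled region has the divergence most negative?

Divergence at each region's feature centre — A: about +2, B: about -4, C: about +6, D: about -9. Region D is most negative.

D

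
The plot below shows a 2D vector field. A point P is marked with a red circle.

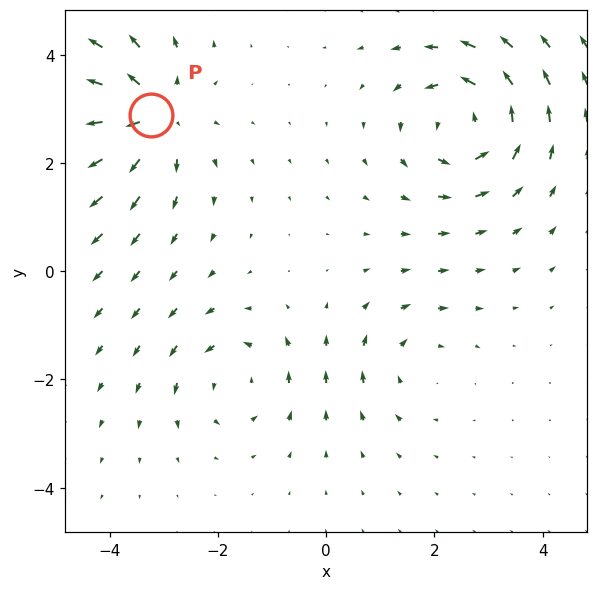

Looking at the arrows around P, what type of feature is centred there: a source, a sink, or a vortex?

At P (-3.2, 2.9) the arrows spread outward. Divergence about +5, curl ≈0 — positive divergence with near-zero curl is a source.

source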